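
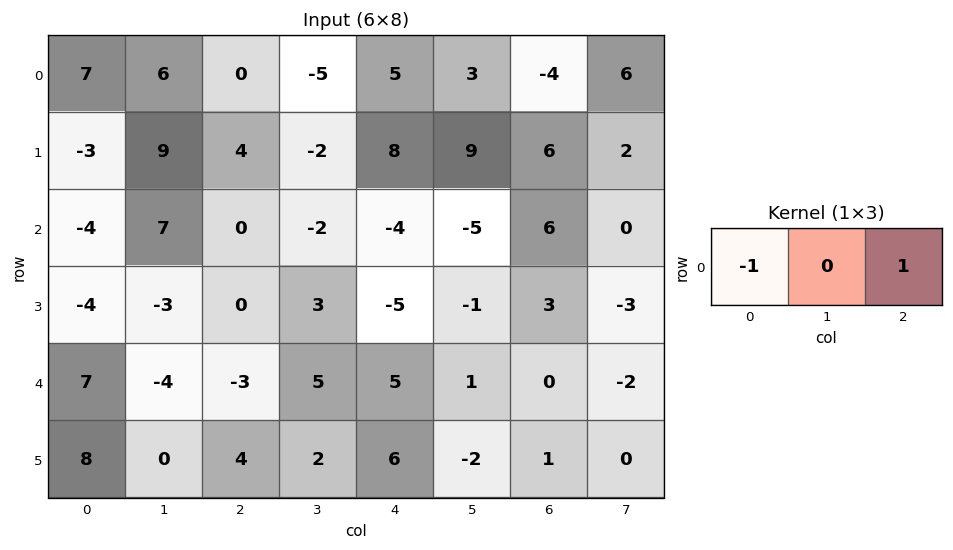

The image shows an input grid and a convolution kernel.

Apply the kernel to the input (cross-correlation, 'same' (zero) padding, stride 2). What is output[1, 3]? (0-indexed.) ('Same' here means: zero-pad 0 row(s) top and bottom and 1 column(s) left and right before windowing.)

The receptive field on the zero-padded input at this output position is [-5 6 0]. Elementwise product with the kernel and sum: -5·-1 + 0·1.

5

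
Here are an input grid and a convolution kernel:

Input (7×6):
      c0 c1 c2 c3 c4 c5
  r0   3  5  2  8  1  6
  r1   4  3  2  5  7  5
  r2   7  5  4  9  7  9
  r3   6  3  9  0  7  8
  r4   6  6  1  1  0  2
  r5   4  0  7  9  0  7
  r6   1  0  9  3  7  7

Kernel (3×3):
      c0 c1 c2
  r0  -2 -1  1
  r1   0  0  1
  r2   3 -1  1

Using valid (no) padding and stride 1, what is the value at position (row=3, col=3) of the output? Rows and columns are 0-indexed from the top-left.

The receptive field on the input at this output position is [0 7 8 / 1 0 2 / 9 0 7]. Elementwise product with the kernel and sum: 0·-2 + 7·-1 + 8·1 + 2·1 + 9·3 + 0·-1 + 7·1.

37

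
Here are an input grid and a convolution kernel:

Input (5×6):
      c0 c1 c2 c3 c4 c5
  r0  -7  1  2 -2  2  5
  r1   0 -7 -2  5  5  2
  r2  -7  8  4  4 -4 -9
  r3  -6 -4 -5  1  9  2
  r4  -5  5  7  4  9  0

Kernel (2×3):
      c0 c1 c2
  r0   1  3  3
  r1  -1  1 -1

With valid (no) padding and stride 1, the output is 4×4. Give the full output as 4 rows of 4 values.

Output[0,0]: The receptive field on the input at this output position is [-7 1 2 / 0 -7 -2]. Elementwise product with the kernel and sum: -7·1 + 1·3 + 2·3 + 0·-1 + -7·1 + -2·-1.

-3 1 4 17
-16 -6 32 27
36 30 1 -29
-30 -18 13 39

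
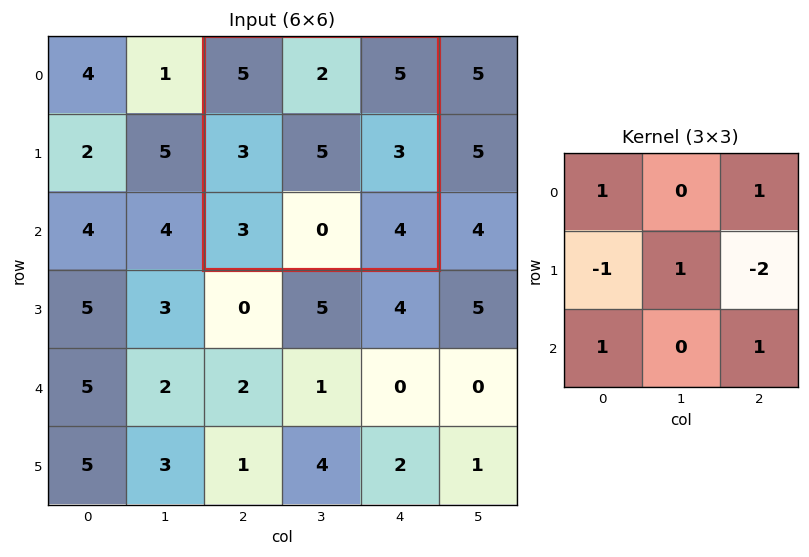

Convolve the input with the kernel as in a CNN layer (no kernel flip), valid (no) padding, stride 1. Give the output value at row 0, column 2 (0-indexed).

The receptive field on the input at this output position is [5 2 5 / 3 5 3 / 3 0 4]. Elementwise product with the kernel and sum: 5·1 + 5·1 + 3·-1 + 5·1 + 3·-2 + 3·1 + 4·1.

13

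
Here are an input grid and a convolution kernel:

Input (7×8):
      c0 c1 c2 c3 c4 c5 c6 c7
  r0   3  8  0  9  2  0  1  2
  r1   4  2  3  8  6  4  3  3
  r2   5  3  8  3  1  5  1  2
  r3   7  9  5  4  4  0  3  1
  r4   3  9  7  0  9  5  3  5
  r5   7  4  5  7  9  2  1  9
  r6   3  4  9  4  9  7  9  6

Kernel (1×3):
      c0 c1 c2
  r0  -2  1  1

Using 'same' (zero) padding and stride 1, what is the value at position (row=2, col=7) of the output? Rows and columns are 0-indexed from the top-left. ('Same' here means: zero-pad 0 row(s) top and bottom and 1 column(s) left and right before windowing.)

0

The receptive field on the zero-padded input at this output position is [1 2 0]. Elementwise product with the kernel and sum: 1·-2 + 2·1 + 0·1.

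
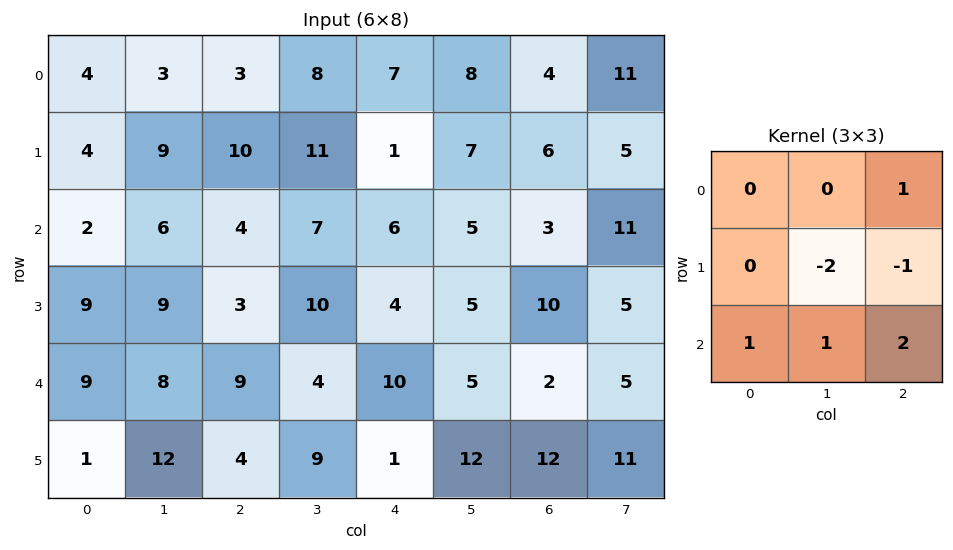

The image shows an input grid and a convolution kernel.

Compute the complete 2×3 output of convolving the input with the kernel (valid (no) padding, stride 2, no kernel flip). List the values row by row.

-9 7 1
18 15 2

Output[0,0]: The receptive field on the input at this output position is [4 3 3 / 4 9 10 / 2 6 4]. Elementwise product with the kernel and sum: 3·1 + 9·-2 + 10·-1 + 2·1 + 6·1 + 4·2.
Output[0,1]: The receptive field on the input at this output position is [3 8 7 / 10 11 1 / 4 7 6]. Elementwise product with the kernel and sum: 7·1 + 11·-2 + 1·-1 + 4·1 + 7·1 + 6·2.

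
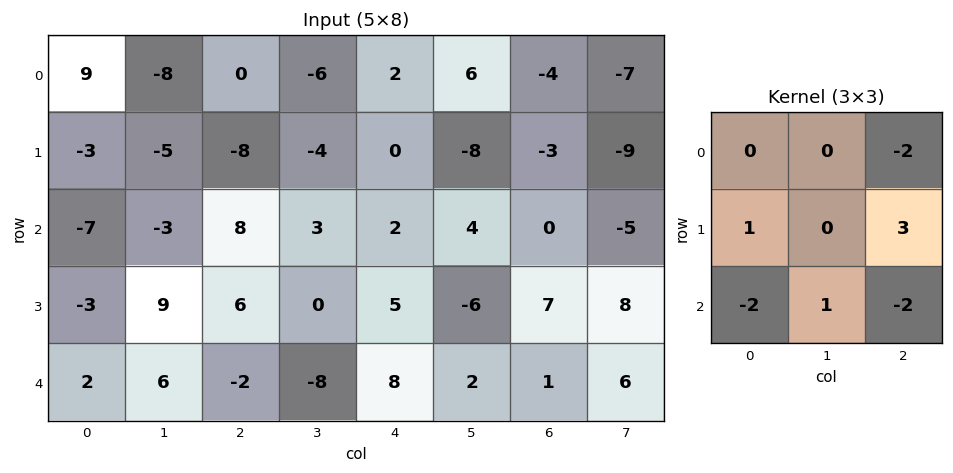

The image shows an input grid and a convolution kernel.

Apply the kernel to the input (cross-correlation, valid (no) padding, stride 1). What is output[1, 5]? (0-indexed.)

10

The receptive field on the input at this output position is [-8 -3 -9 / 4 0 -5 / -6 7 8]. Elementwise product with the kernel and sum: -9·-2 + 4·1 + -5·3 + -6·-2 + 7·1 + 8·-2.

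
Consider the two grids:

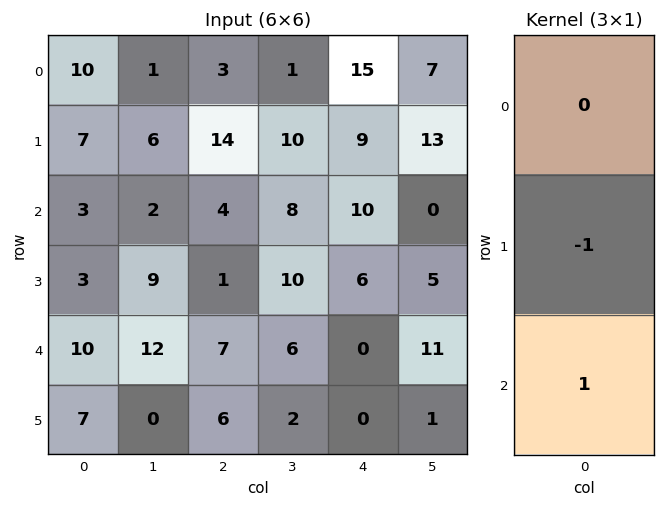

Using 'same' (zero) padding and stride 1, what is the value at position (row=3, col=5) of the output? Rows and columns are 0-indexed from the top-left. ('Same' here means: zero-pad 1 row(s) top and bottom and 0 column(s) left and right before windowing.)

The receptive field on the zero-padded input at this output position is [0 / 5 / 11]. Elementwise product with the kernel and sum: 5·-1 + 11·1.

6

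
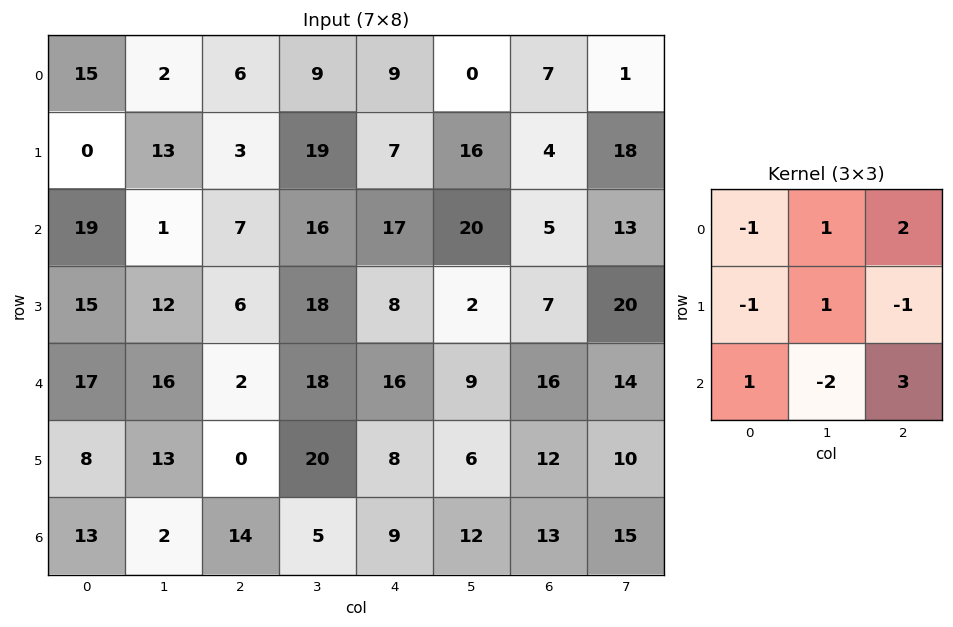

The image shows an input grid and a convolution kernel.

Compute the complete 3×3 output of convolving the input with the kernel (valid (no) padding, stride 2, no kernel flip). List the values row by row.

47 56 2
-22 61 46
59 91 35

Output[0,0]: The receptive field on the input at this output position is [15 2 6 / 0 13 3 / 19 1 7]. Elementwise product with the kernel and sum: 15·-1 + 2·1 + 6·2 + 0·-1 + 13·1 + 3·-1 + 19·1 + 1·-2 + 7·3.
Output[0,1]: The receptive field on the input at this output position is [6 9 9 / 3 19 7 / 7 16 17]. Elementwise product with the kernel and sum: 6·-1 + 9·1 + 9·2 + 3·-1 + 19·1 + 7·-1 + 7·1 + 16·-2 + 17·3.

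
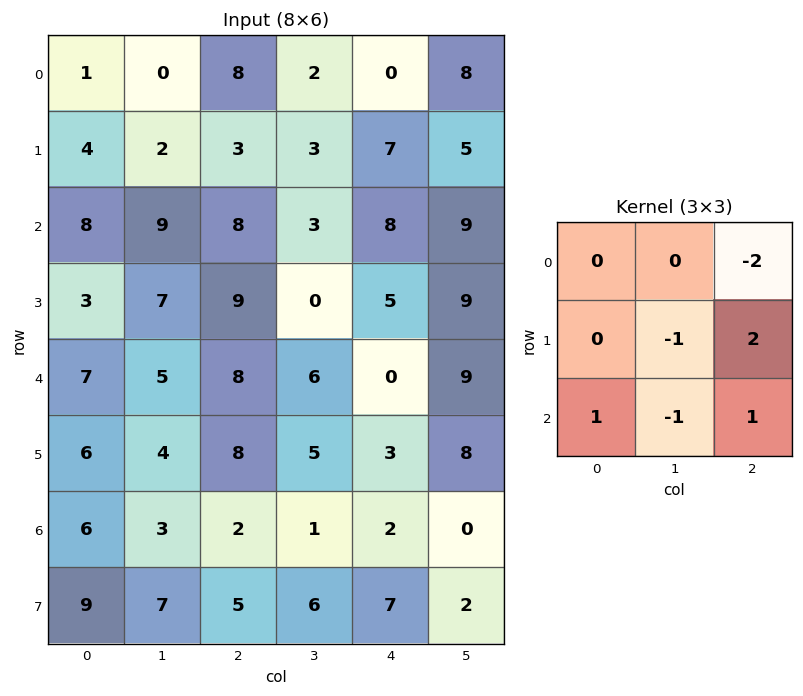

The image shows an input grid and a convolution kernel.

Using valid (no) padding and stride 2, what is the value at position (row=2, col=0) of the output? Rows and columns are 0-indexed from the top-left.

1

The receptive field on the input at this output position is [7 5 8 / 6 4 8 / 6 3 2]. Elementwise product with the kernel and sum: 8·-2 + 4·-1 + 8·2 + 6·1 + 3·-1 + 2·1.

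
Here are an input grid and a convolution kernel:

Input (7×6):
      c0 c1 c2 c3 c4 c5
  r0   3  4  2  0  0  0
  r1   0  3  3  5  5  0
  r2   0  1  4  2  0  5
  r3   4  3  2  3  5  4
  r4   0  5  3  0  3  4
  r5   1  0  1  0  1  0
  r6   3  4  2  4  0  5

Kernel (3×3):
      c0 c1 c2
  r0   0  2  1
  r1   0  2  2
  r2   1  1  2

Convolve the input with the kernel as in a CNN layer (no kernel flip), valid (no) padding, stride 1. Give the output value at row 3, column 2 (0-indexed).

20

The receptive field on the input at this output position is [2 3 5 / 3 0 3 / 1 0 1]. Elementwise product with the kernel and sum: 3·2 + 5·1 + 0·2 + 3·2 + 1·1 + 0·1 + 1·2.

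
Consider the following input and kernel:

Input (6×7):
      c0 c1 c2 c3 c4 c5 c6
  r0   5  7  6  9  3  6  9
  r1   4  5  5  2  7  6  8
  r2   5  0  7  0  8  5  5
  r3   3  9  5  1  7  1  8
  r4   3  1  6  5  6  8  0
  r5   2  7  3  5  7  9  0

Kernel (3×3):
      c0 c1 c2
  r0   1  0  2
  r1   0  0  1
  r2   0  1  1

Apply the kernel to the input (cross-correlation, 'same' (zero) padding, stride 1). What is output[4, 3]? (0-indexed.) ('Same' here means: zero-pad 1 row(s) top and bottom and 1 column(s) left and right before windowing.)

The receptive field on the zero-padded input at this output position is [5 1 7 / 6 5 6 / 3 5 7]. Elementwise product with the kernel and sum: 5·1 + 7·2 + 6·1 + 5·1 + 7·1.

37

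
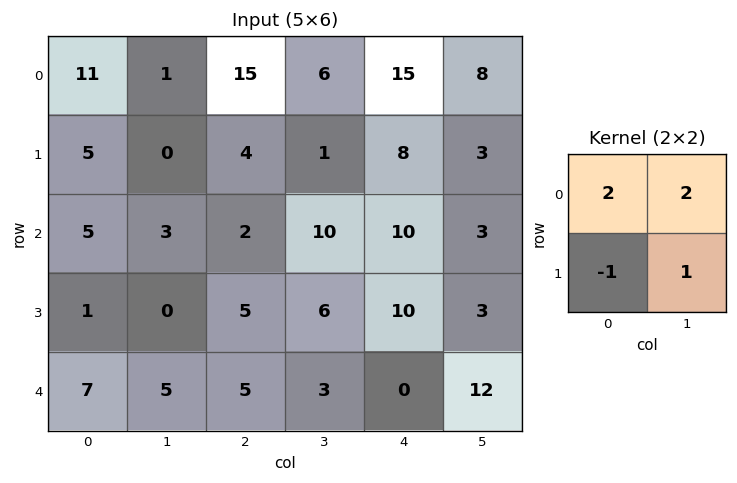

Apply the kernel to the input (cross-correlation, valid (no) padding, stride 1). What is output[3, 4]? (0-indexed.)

The receptive field on the input at this output position is [10 3 / 0 12]. Elementwise product with the kernel and sum: 10·2 + 3·2 + 0·-1 + 12·1.

38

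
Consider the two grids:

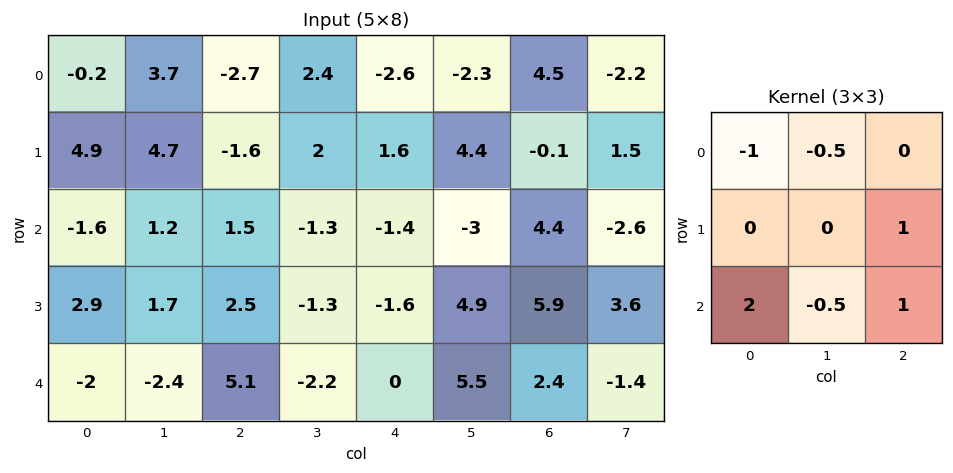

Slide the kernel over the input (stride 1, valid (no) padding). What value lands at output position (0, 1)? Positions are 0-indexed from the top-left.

The receptive field on the input at this output position is [3.7 -2.7 2.4 / 4.7 -1.6 2 / 1.2 1.5 -1.3]. Elementwise product with the kernel and sum: 3.7·-1 + -2.7·-0.5 + 2·1 + 1.2·2 + 1.5·-0.5 + -1.3·1.

-0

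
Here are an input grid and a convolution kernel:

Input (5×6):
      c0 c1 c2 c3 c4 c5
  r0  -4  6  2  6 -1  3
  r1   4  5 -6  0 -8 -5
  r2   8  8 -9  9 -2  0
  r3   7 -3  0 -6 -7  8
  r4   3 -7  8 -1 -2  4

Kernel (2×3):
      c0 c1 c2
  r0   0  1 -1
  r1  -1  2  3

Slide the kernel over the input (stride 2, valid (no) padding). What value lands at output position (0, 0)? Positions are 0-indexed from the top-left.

The receptive field on the input at this output position is [-4 6 2 / 4 5 -6]. Elementwise product with the kernel and sum: 6·1 + 2·-1 + 4·-1 + 5·2 + -6·3.

-8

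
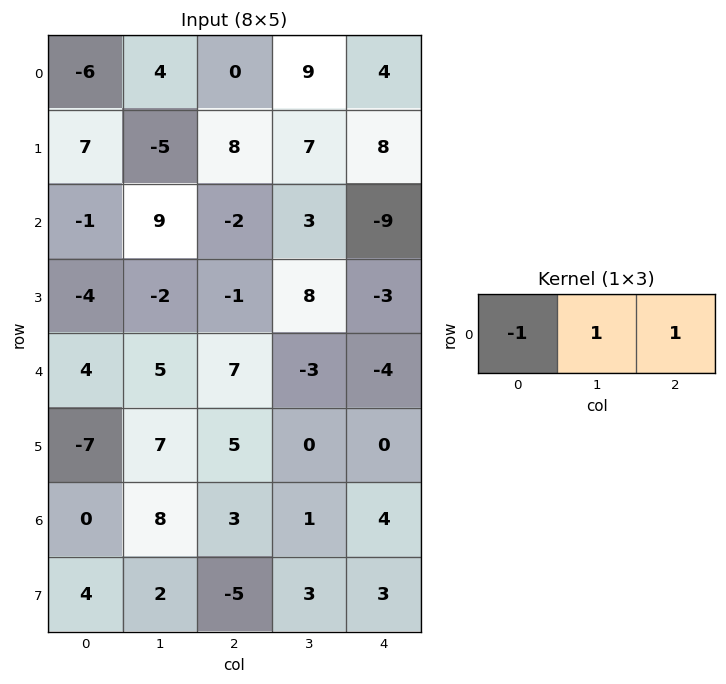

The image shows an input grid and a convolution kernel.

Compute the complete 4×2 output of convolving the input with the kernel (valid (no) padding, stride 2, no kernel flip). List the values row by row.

10 13
8 -4
8 -14
11 2

Output[0,0]: The receptive field on the input at this output position is [-6 4 0]. Elementwise product with the kernel and sum: -6·-1 + 4·1 + 0·1.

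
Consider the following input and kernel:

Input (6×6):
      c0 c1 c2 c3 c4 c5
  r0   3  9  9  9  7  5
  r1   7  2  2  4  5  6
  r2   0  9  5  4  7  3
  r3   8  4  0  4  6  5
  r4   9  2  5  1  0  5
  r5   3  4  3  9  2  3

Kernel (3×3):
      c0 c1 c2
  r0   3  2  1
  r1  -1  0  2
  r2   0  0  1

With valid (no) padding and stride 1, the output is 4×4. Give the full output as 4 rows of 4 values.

Output[0,0]: The receptive field on the input at this output position is [3 9 9 / 7 2 2 / 0 9 5]. Elementwise product with the kernel and sum: 3·3 + 9·2 + 9·1 + 7·-1 + 2·2 + 5·1.
Output[0,1]: The receptive field on the input at this output position is [9 9 9 / 2 2 4 / 9 5 4]. Elementwise product with the kernel and sum: 9·3 + 9·2 + 9·1 + 2·-1 + 4·2 + 4·1.

38 64 67 57
37 17 34 35
20 46 42 40
36 25 11 41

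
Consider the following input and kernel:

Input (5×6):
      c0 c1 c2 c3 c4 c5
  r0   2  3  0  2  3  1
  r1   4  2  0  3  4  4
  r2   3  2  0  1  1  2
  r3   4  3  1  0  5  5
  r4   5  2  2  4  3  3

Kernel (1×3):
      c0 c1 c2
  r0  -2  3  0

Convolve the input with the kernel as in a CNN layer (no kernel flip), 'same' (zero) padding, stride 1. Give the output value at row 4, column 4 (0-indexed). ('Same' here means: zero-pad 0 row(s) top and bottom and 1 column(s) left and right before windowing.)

1

The receptive field on the zero-padded input at this output position is [4 3 3]. Elementwise product with the kernel and sum: 4·-2 + 3·3.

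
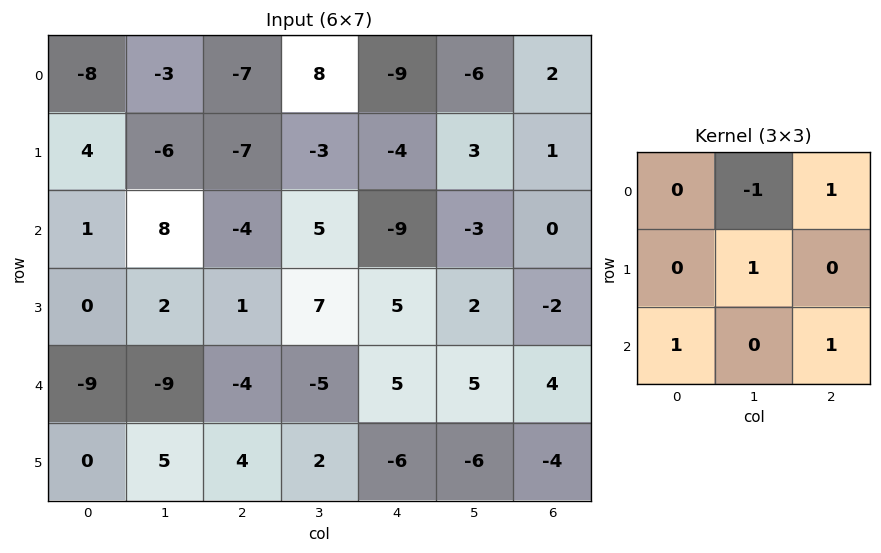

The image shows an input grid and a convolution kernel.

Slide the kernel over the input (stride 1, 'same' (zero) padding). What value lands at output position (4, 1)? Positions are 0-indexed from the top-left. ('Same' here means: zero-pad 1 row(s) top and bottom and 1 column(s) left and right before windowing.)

-6

The receptive field on the zero-padded input at this output position is [0 2 1 / -9 -9 -4 / 0 5 4]. Elementwise product with the kernel and sum: 2·-1 + 1·1 + -9·1 + 0·1 + 4·1.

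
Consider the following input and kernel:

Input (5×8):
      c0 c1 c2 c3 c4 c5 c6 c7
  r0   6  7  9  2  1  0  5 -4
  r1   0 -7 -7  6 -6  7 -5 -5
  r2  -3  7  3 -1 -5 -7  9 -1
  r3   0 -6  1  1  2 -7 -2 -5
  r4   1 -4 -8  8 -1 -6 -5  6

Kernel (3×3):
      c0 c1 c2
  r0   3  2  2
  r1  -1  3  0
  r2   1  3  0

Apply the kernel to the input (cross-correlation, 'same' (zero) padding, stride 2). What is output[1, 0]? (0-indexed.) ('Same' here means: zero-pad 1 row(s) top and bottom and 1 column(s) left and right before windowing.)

-23

The receptive field on the zero-padded input at this output position is [0 0 -7 / 0 -3 7 / 0 0 -6]. Elementwise product with the kernel and sum: 0·3 + 0·2 + -7·2 + 0·-1 + -3·3 + 0·1 + 0·3.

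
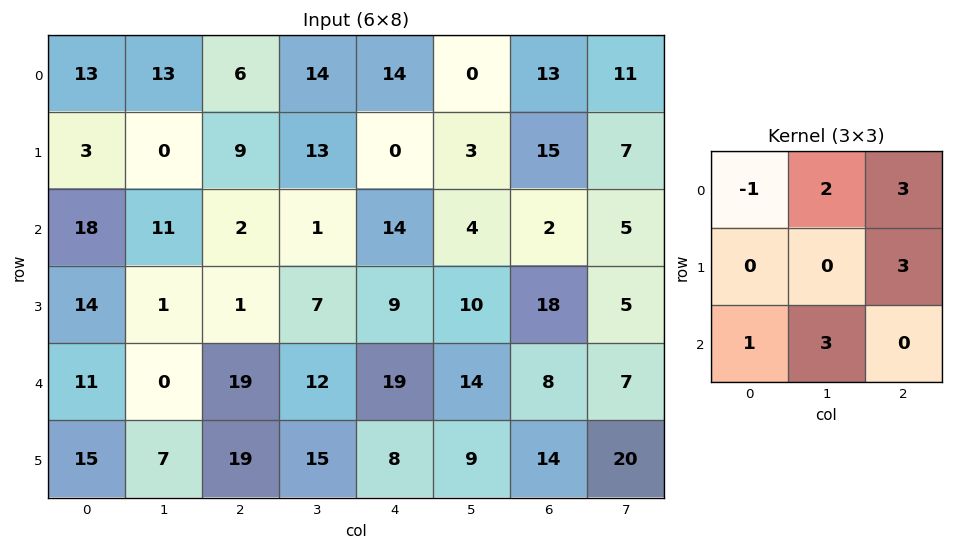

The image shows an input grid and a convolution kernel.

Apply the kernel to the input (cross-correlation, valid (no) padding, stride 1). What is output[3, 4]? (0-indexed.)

The receptive field on the input at this output position is [9 10 18 / 19 14 8 / 8 9 14]. Elementwise product with the kernel and sum: 9·-1 + 10·2 + 18·3 + 8·3 + 8·1 + 9·3.

124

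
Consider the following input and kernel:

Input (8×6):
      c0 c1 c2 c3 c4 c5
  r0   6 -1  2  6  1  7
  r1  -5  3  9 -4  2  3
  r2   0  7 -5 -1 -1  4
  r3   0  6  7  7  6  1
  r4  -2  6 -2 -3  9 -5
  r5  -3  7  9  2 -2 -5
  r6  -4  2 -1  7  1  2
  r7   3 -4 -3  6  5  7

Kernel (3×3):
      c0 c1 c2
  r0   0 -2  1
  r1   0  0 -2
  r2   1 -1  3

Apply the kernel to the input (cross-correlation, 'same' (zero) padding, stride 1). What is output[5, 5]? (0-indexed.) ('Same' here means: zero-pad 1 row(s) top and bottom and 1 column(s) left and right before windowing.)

The receptive field on the zero-padded input at this output position is [9 -5 0 / -2 -5 0 / 1 2 0]. Elementwise product with the kernel and sum: -5·-2 + 0·1 + 0·-2 + 1·1 + 2·-1 + 0·3.

9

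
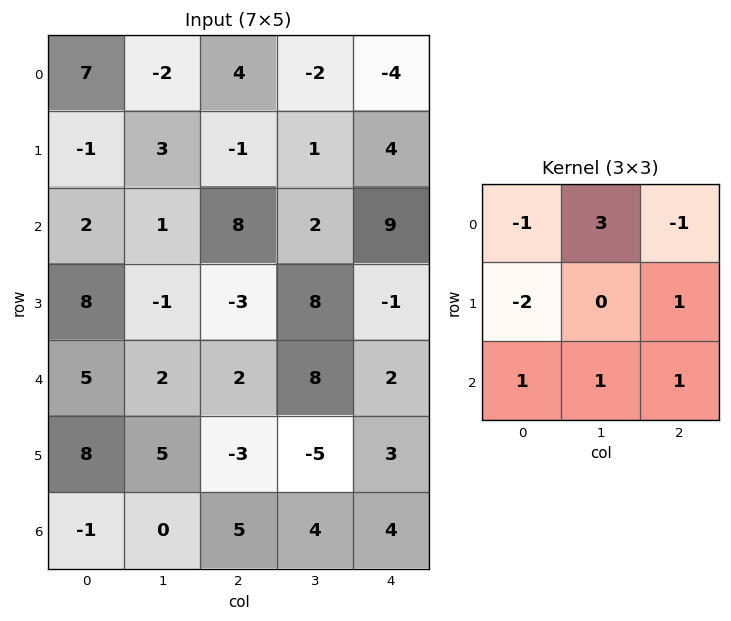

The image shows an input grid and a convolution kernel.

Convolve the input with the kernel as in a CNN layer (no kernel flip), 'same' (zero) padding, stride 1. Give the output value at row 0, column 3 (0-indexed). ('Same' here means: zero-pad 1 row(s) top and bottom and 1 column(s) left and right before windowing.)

The receptive field on the zero-padded input at this output position is [0 0 0 / 4 -2 -4 / -1 1 4]. Elementwise product with the kernel and sum: 0·-1 + 0·3 + 0·-1 + 4·-2 + -4·1 + -1·1 + 1·1 + 4·1.

-8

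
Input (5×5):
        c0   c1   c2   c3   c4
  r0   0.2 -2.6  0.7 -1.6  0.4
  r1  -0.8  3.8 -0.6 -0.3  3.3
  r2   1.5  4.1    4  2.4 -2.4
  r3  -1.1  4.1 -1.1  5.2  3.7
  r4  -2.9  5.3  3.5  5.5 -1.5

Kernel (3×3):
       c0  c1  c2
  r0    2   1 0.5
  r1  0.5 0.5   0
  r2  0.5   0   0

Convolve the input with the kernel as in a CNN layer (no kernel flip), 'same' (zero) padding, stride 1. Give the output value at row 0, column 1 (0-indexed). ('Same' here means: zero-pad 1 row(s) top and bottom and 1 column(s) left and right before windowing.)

-1.6

The receptive field on the zero-padded input at this output position is [0 0 0 / 0.2 -2.6 0.7 / -0.8 3.8 -0.6]. Elementwise product with the kernel and sum: 0·2 + 0·1 + 0·0.5 + 0.2·0.5 + -2.6·0.5 + -0.8·0.5.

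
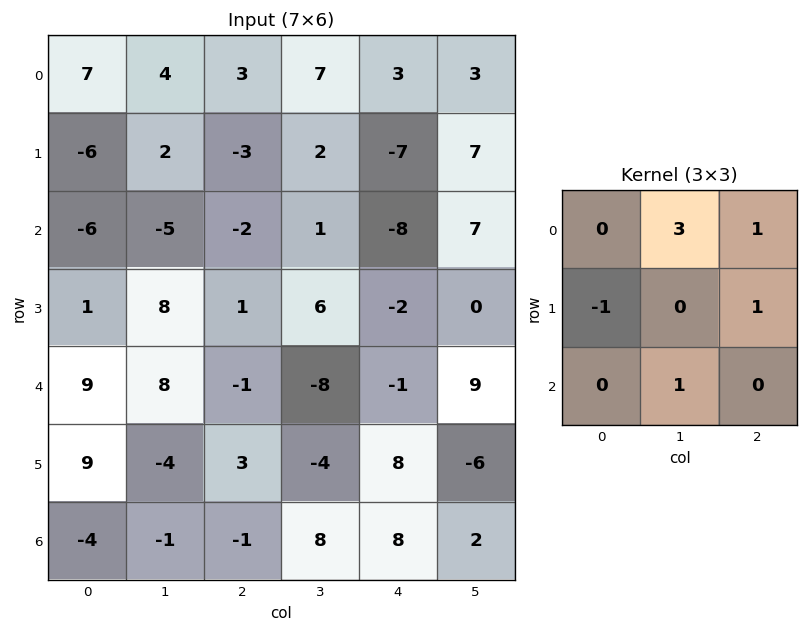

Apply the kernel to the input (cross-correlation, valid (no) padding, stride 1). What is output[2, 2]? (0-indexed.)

-16

The receptive field on the input at this output position is [-2 1 -8 / 1 6 -2 / -1 -8 -1]. Elementwise product with the kernel and sum: 1·3 + -8·1 + 1·-1 + -2·1 + -8·1.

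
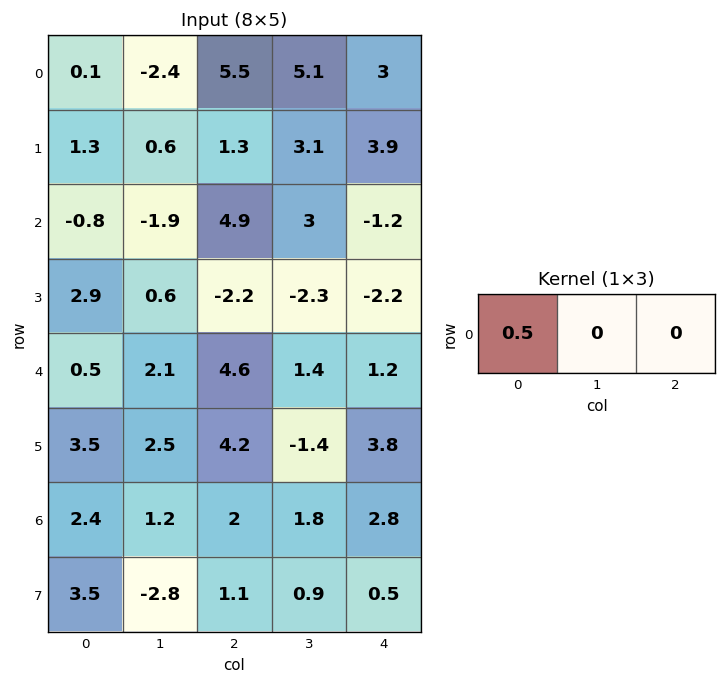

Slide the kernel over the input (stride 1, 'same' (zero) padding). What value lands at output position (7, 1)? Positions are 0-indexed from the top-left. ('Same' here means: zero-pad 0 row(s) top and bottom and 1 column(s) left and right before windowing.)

1.75

The receptive field on the zero-padded input at this output position is [3.5 -2.8 1.1]. Elementwise product with the kernel and sum: 3.5·0.5.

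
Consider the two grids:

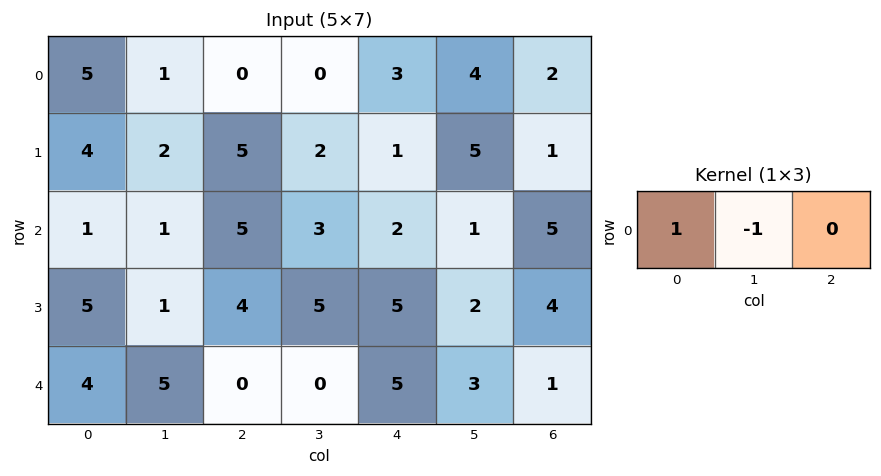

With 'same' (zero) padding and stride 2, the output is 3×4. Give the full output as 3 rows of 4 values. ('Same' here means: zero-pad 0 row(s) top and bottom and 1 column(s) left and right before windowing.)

-5 1 -3 2
-1 -4 1 -4
-4 5 -5 2

Output[0,0]: The receptive field on the zero-padded input at this output position is [0 5 1]. Elementwise product with the kernel and sum: 0·1 + 5·-1.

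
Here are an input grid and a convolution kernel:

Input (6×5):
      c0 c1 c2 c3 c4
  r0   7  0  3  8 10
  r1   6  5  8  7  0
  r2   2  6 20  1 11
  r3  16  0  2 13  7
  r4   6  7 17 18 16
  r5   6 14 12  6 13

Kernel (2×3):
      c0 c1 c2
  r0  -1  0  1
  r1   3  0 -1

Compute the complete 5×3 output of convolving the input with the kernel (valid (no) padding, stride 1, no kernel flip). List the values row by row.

Output[0,0]: The receptive field on the input at this output position is [7 0 3 / 6 5 8]. Elementwise product with the kernel and sum: 7·-1 + 3·1 + 6·3 + 8·-1.

6 16 31
-12 19 41
64 -18 -10
-13 16 40
17 47 22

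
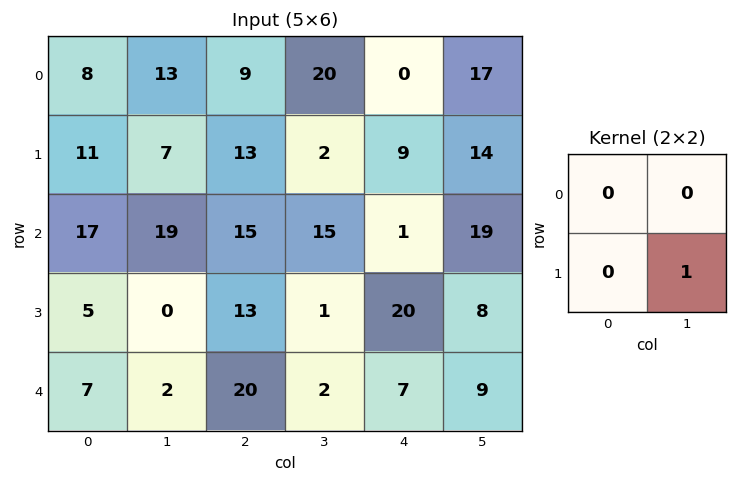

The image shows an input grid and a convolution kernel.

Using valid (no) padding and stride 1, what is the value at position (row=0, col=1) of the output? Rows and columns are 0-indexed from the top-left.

The receptive field on the input at this output position is [13 9 / 7 13]. Elementwise product with the kernel and sum: 13·1.

13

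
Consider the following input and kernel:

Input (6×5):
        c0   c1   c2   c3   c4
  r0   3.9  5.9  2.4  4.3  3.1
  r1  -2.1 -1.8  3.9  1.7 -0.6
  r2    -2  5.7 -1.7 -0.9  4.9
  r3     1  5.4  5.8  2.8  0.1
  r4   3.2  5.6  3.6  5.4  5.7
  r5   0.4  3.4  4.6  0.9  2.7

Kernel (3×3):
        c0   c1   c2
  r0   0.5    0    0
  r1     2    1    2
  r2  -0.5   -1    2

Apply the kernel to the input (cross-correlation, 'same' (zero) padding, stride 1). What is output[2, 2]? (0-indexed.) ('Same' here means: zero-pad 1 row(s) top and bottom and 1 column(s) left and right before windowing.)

The receptive field on the zero-padded input at this output position is [-1.8 3.9 1.7 / 5.7 -1.7 -0.9 / 5.4 5.8 2.8]. Elementwise product with the kernel and sum: -1.8·0.5 + 5.7·2 + -1.7·1 + -0.9·2 + 5.4·-0.5 + 5.8·-1 + 2.8·2.

4.1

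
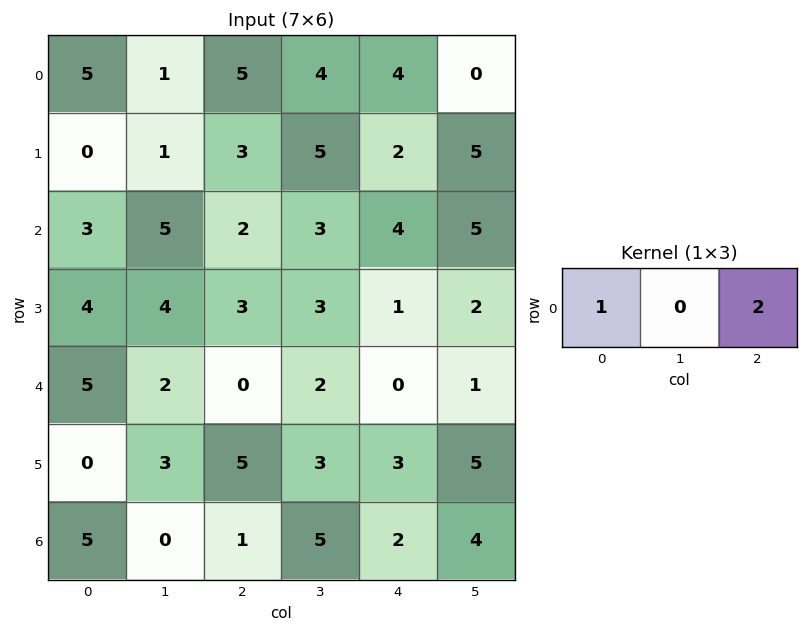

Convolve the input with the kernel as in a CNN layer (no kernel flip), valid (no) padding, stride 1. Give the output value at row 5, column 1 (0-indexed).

The receptive field on the input at this output position is [3 5 3]. Elementwise product with the kernel and sum: 3·1 + 3·2.

9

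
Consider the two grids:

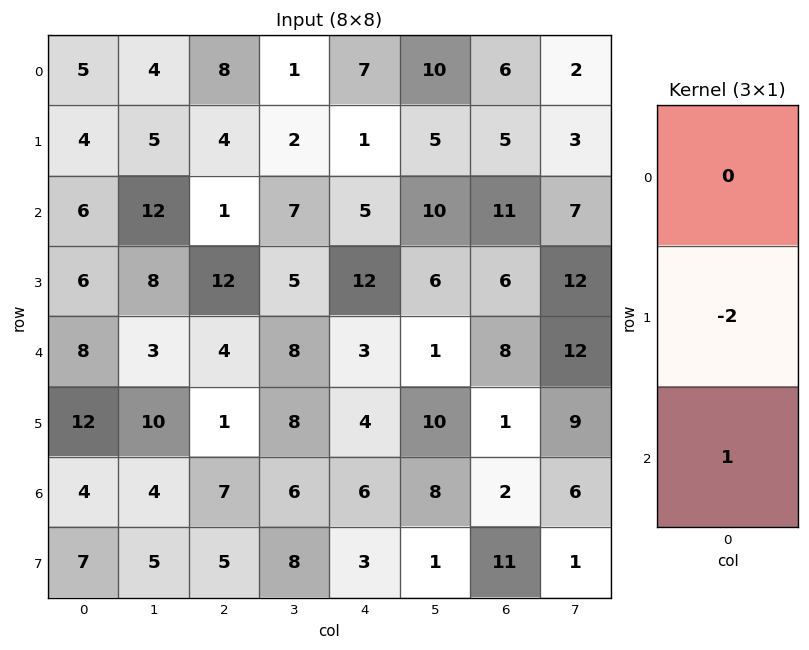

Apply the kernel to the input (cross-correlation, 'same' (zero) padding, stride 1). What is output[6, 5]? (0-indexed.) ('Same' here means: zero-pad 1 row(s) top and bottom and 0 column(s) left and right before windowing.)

The receptive field on the zero-padded input at this output position is [10 / 8 / 1]. Elementwise product with the kernel and sum: 8·-2 + 1·1.

-15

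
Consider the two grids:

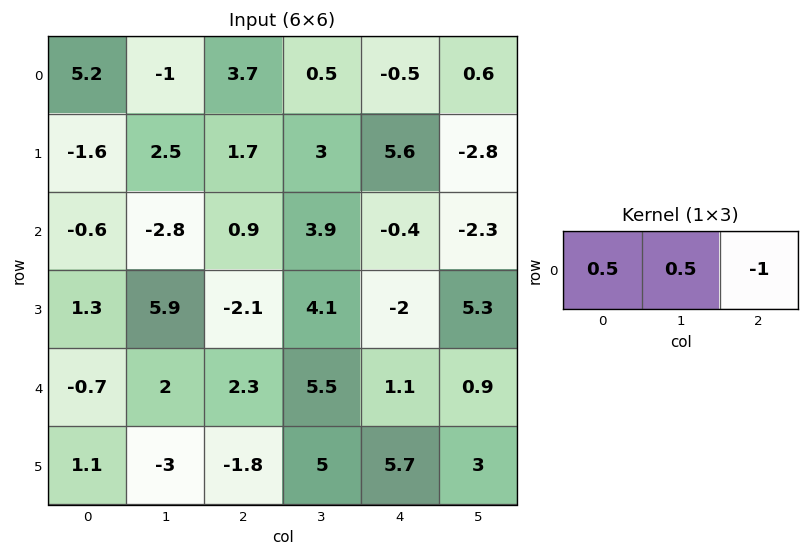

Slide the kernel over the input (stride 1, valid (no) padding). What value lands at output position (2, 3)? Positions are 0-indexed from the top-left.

4.05

The receptive field on the input at this output position is [3.9 -0.4 -2.3]. Elementwise product with the kernel and sum: 3.9·0.5 + -0.4·0.5 + -2.3·-1.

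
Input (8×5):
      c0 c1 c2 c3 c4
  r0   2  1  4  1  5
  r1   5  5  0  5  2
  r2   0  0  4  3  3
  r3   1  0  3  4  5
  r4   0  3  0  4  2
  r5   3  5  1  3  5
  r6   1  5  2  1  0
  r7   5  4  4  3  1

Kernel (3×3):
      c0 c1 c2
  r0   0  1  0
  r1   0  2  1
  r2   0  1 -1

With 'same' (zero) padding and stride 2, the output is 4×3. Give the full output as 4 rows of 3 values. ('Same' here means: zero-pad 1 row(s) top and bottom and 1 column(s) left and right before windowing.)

5 4 12
6 10 13
2 5 14
11 7 6

Output[0,0]: The receptive field on the zero-padded input at this output position is [0 0 0 / 0 2 1 / 0 5 5]. Elementwise product with the kernel and sum: 0·1 + 2·2 + 1·1 + 5·1 + 5·-1.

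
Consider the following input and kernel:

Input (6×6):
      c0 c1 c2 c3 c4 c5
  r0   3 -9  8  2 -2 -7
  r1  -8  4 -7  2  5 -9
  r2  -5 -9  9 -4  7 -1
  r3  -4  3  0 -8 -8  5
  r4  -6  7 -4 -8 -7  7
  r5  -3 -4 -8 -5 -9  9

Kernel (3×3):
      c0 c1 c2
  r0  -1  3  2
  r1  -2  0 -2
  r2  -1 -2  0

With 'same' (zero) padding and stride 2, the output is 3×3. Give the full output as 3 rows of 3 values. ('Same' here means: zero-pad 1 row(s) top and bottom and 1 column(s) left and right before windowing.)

Output[0,0]: The receptive field on the zero-padded input at this output position is [0 0 0 / 0 3 -9 / 0 -8 4]. Elementwise product with the kernel and sum: 0·-1 + 0·3 + 0·2 + 0·-2 + -9·-2 + 0·-1 + -8·-2.

34 24 -2
10 2 29
-14 3 19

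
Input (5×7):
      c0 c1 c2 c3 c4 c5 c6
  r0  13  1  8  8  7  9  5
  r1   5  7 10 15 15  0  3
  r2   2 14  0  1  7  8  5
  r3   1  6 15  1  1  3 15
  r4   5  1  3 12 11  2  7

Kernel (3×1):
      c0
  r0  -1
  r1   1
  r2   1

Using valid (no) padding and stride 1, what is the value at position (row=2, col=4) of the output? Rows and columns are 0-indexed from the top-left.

5

The receptive field on the input at this output position is [7 / 1 / 11]. Elementwise product with the kernel and sum: 7·-1 + 1·1 + 11·1.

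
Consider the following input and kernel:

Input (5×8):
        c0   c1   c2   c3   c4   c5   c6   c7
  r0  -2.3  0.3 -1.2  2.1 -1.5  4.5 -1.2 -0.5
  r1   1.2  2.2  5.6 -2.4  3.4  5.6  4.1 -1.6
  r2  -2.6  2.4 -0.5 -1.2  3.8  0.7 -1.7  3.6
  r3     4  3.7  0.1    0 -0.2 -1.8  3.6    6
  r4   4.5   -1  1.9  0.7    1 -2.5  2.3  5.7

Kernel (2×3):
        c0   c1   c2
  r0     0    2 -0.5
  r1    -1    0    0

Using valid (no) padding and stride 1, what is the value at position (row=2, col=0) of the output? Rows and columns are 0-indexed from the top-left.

The receptive field on the input at this output position is [-2.6 2.4 -0.5 / 4 3.7 0.1]. Elementwise product with the kernel and sum: 2.4·2 + -0.5·-0.5 + 4·-1.

1.05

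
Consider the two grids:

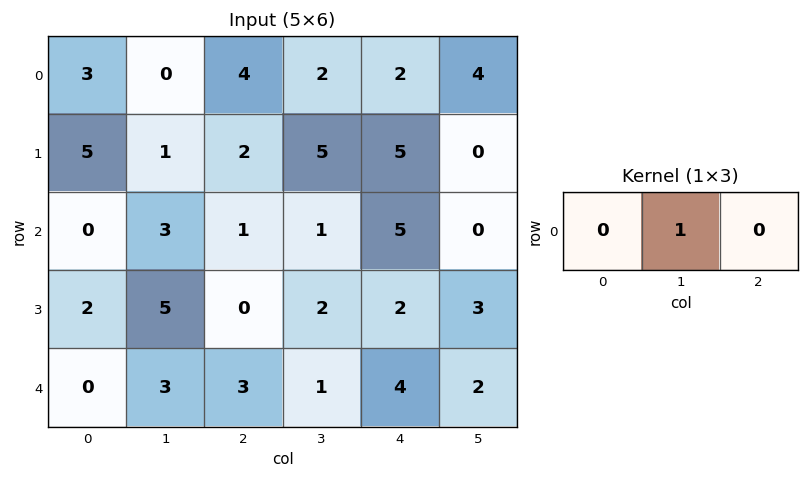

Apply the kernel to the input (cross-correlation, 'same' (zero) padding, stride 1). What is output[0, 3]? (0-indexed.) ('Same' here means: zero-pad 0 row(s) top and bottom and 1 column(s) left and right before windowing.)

2

The receptive field on the zero-padded input at this output position is [4 2 2]. Elementwise product with the kernel and sum: 2·1.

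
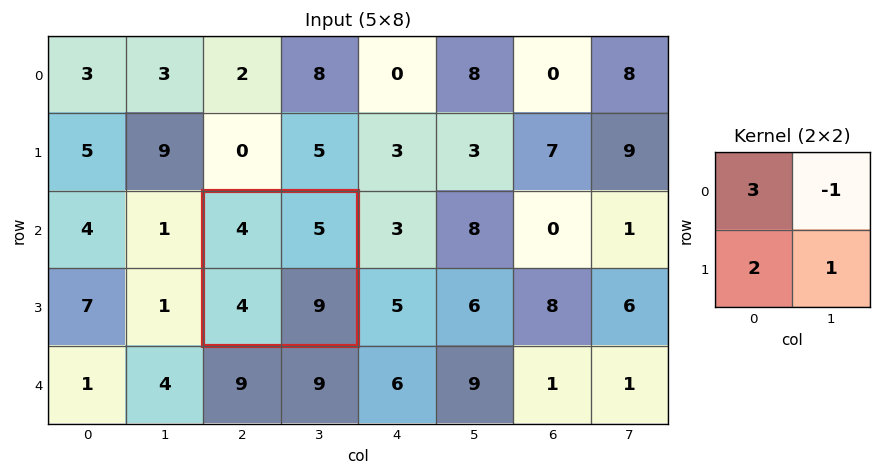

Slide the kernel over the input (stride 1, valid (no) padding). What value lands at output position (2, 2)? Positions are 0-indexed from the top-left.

The receptive field on the input at this output position is [4 5 / 4 9]. Elementwise product with the kernel and sum: 4·3 + 5·-1 + 4·2 + 9·1.

24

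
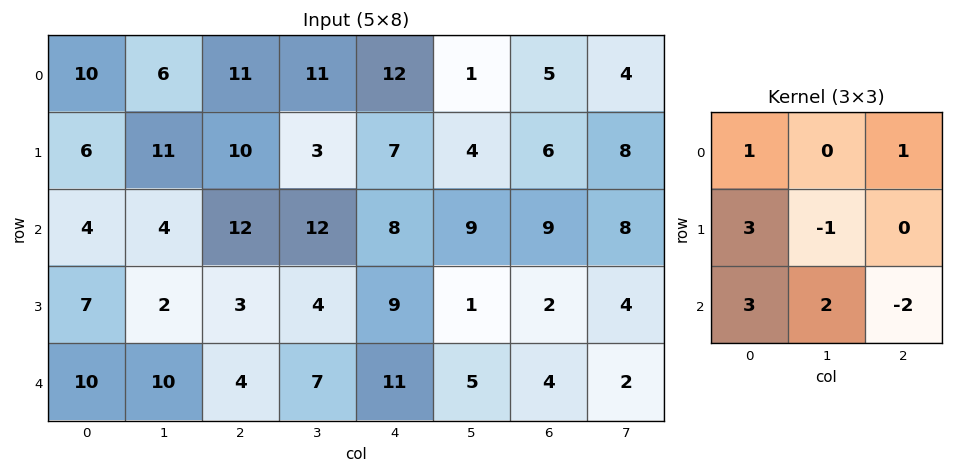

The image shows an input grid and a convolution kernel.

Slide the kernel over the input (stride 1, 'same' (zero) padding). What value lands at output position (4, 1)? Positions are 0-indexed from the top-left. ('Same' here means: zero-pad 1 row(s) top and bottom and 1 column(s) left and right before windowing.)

30

The receptive field on the zero-padded input at this output position is [7 2 3 / 10 10 4 / 0 0 0]. Elementwise product with the kernel and sum: 7·1 + 3·1 + 10·3 + 10·-1 + 0·3 + 0·2 + 0·-2.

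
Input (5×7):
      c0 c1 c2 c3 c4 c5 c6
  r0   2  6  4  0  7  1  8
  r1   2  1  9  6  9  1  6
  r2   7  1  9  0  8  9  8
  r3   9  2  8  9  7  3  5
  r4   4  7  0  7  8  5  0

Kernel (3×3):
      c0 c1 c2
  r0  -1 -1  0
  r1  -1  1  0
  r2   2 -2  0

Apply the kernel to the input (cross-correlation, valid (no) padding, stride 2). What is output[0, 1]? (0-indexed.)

The receptive field on the input at this output position is [4 0 7 / 9 6 9 / 9 0 8]. Elementwise product with the kernel and sum: 4·-1 + 0·-1 + 9·-1 + 6·1 + 9·2 + 0·-2.

11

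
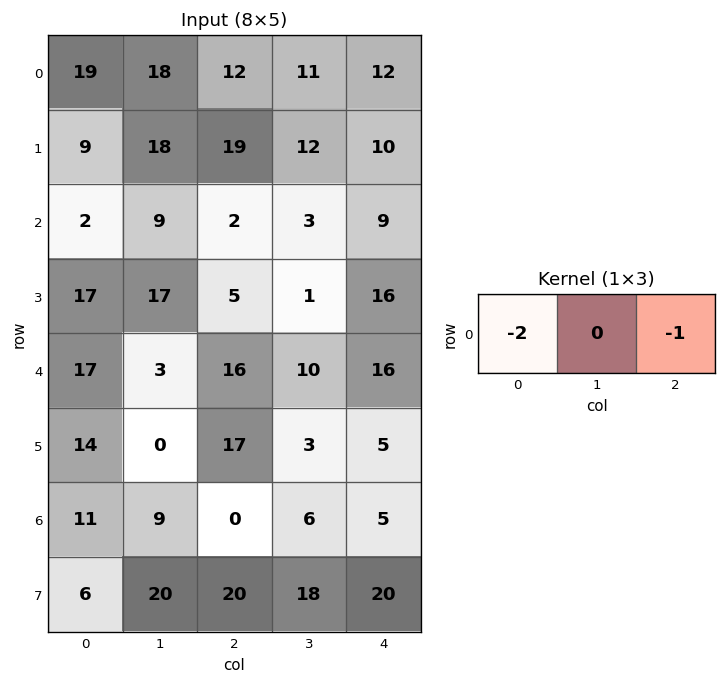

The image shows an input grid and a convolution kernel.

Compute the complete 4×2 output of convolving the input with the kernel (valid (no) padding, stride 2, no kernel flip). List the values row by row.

-50 -36
-6 -13
-50 -48
-22 -5

Output[0,0]: The receptive field on the input at this output position is [19 18 12]. Elementwise product with the kernel and sum: 19·-2 + 12·-1.
Output[0,1]: The receptive field on the input at this output position is [12 11 12]. Elementwise product with the kernel and sum: 12·-2 + 12·-1.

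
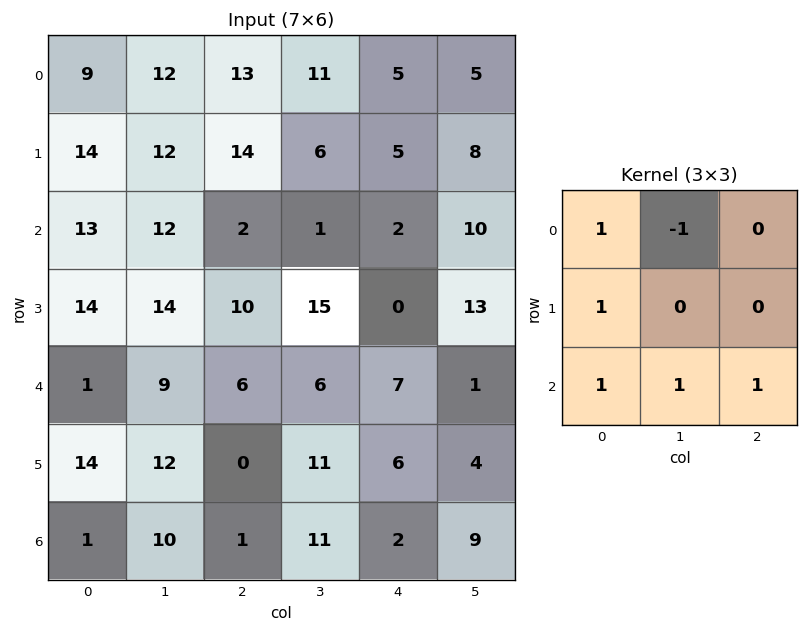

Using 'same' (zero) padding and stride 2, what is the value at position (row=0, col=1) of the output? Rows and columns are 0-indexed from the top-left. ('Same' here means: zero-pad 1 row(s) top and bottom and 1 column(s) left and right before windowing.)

The receptive field on the zero-padded input at this output position is [0 0 0 / 12 13 11 / 12 14 6]. Elementwise product with the kernel and sum: 0·1 + 0·-1 + 12·1 + 12·1 + 14·1 + 6·1.

44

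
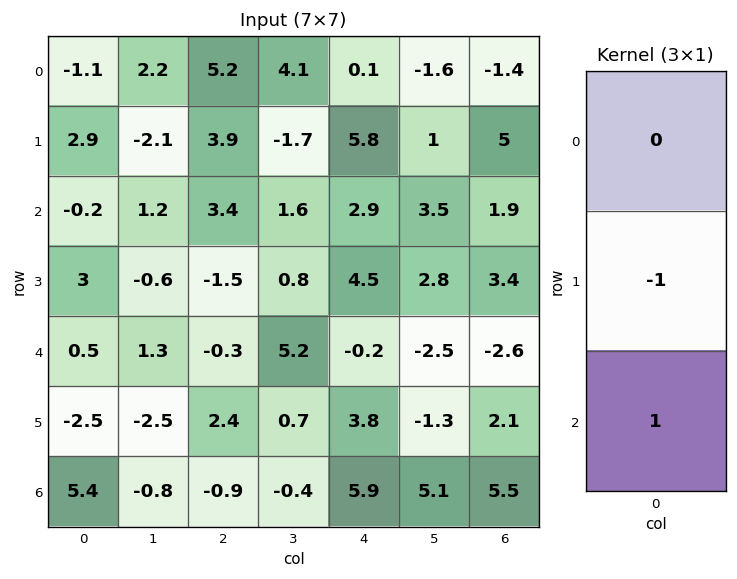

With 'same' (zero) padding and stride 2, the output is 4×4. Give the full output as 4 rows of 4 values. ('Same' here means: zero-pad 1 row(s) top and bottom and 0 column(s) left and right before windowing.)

Output[0,0]: The receptive field on the zero-padded input at this output position is [0 / -1.1 / 2.9]. Elementwise product with the kernel and sum: -1.1·-1 + 2.9·1.

4 -1.3 5.7 6.4
3.2 -4.9 1.6 1.5
-3 2.7 4 4.7
-5.4 0.9 -5.9 -5.5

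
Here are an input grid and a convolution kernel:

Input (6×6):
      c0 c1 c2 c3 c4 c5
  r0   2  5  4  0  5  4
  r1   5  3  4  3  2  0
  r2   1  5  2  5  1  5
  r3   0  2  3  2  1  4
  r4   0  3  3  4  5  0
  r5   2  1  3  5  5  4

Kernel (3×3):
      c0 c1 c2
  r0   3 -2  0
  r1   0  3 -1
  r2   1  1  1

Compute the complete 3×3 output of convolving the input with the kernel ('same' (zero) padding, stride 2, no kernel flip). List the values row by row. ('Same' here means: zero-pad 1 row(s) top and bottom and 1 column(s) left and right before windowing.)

9 22 16
-10 9 10
0 14 33

Output[0,0]: The receptive field on the zero-padded input at this output position is [0 0 0 / 0 2 5 / 0 5 3]. Elementwise product with the kernel and sum: 0·3 + 0·-2 + 2·3 + 5·-1 + 0·1 + 5·1 + 3·1.
Output[0,1]: The receptive field on the zero-padded input at this output position is [0 0 0 / 5 4 0 / 3 4 3]. Elementwise product with the kernel and sum: 0·3 + 0·-2 + 4·3 + 0·-1 + 3·1 + 4·1 + 3·1.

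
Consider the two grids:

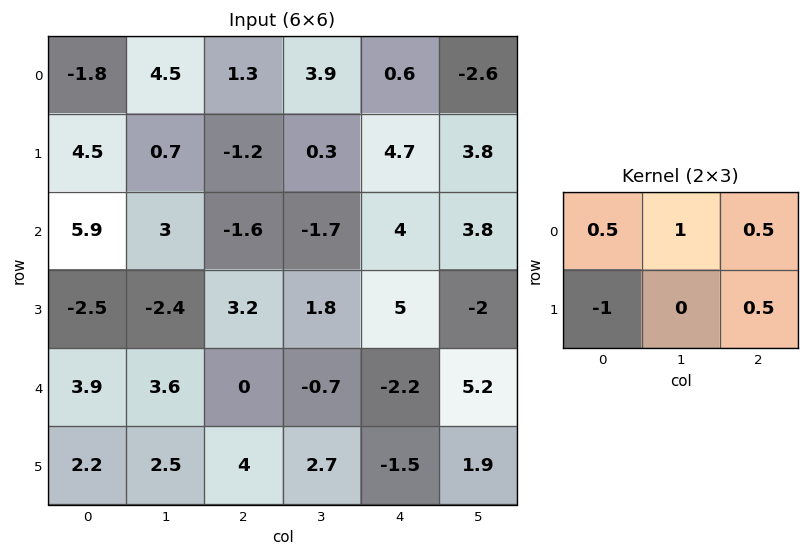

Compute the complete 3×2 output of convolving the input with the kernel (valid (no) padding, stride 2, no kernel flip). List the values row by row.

Output[0,0]: The receptive field on the input at this output position is [-1.8 4.5 1.3 / 4.5 0.7 -1.2]. Elementwise product with the kernel and sum: -1.8·0.5 + 4.5·1 + 1.3·0.5 + 4.5·-1 + -1.2·0.5.
Output[0,1]: The receptive field on the input at this output position is [1.3 3.9 0.6 / -1.2 0.3 4.7]. Elementwise product with the kernel and sum: 1.3·0.5 + 3.9·1 + 0.6·0.5 + -1.2·-1 + 4.7·0.5.

-0.85 8.4
9.25 -1.2
5.35 -6.55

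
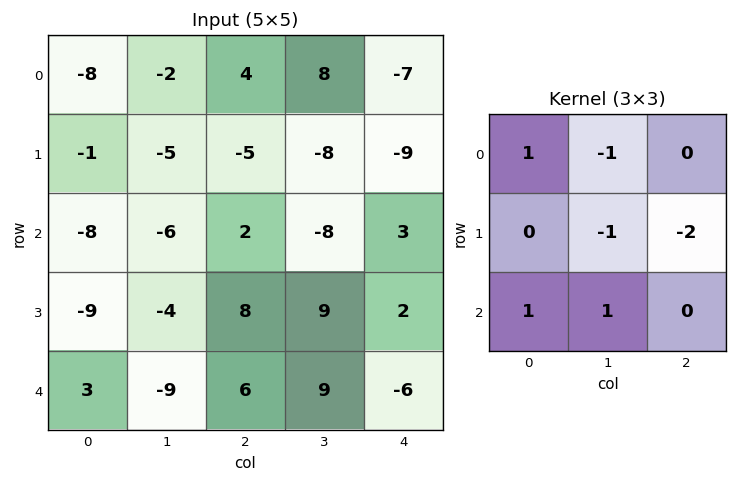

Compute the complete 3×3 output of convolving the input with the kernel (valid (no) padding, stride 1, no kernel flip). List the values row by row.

Output[0,0]: The receptive field on the input at this output position is [-8 -2 4 / -1 -5 -5 / -8 -6 2]. Elementwise product with the kernel and sum: -8·1 + -2·-1 + -5·-1 + -5·-2 + -8·1 + -6·1.
Output[0,1]: The receptive field on the input at this output position is [-2 4 8 / -5 -5 -8 / -6 2 -8]. Elementwise product with the kernel and sum: -2·1 + 4·-1 + -5·-1 + -8·-2 + -6·1 + 2·1.

-5 11 16
-7 18 22
-20 -37 12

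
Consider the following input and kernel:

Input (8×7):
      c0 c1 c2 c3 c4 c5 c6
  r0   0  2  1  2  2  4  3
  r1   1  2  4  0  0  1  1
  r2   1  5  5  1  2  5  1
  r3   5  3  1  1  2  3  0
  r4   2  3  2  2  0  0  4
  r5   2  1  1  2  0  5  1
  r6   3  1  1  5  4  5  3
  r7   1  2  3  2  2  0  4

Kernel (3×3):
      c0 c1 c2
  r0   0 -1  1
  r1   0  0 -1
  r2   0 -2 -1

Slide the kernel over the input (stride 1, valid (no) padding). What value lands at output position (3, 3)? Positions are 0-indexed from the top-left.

The receptive field on the input at this output position is [1 2 3 / 2 0 0 / 2 0 5]. Elementwise product with the kernel and sum: 2·-1 + 3·1 + 0·-1 + 0·-2 + 5·-1.

-4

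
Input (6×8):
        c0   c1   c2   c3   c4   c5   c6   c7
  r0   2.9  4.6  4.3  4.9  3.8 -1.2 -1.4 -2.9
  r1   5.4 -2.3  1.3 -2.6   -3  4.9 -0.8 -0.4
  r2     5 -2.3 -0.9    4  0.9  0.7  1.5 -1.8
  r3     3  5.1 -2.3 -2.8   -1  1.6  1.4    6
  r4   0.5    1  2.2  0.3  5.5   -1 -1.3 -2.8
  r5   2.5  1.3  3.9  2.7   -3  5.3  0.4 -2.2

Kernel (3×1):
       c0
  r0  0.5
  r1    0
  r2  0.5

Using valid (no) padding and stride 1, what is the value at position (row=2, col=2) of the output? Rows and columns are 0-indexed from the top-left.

0.65

The receptive field on the input at this output position is [-0.9 / -2.3 / 2.2]. Elementwise product with the kernel and sum: -0.9·0.5 + 2.2·0.5.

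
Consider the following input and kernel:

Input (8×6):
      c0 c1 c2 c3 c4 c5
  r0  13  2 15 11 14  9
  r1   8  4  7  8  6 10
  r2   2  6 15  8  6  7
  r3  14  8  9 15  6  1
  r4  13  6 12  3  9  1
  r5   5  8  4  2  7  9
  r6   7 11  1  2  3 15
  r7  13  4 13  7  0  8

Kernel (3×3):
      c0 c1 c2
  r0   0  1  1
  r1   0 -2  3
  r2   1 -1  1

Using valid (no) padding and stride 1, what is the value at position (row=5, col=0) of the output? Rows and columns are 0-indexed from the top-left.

The receptive field on the input at this output position is [5 8 4 / 7 11 1 / 13 4 13]. Elementwise product with the kernel and sum: 8·1 + 4·1 + 11·-2 + 1·3 + 13·1 + 4·-1 + 13·1.

15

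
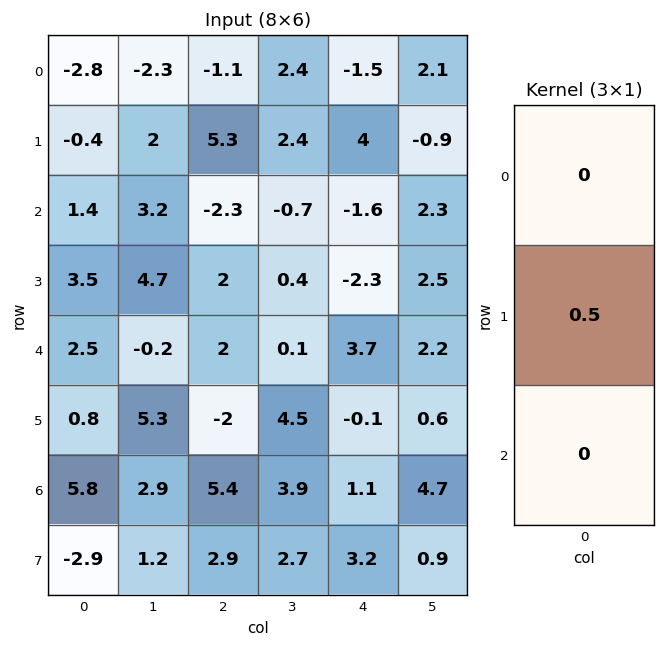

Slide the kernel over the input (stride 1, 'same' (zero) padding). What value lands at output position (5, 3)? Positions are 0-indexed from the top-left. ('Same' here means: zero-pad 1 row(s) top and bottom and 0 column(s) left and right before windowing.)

The receptive field on the zero-padded input at this output position is [0.1 / 4.5 / 3.9]. Elementwise product with the kernel and sum: 4.5·0.5.

2.25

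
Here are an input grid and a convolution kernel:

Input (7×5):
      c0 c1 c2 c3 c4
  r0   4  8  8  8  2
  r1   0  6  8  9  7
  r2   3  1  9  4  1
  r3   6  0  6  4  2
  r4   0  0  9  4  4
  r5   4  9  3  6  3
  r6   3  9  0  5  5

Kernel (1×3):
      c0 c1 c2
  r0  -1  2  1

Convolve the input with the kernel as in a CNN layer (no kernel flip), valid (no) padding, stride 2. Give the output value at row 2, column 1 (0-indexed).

The receptive field on the input at this output position is [9 4 4]. Elementwise product with the kernel and sum: 9·-1 + 4·2 + 4·1.

3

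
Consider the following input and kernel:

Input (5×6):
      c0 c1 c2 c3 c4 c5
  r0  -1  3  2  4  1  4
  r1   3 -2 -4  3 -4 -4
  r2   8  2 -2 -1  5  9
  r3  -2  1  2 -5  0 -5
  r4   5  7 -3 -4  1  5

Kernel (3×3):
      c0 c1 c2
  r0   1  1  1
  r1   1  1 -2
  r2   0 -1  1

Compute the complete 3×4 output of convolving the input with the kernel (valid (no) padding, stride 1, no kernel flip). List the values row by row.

9 -2 20 20
12 -8 -13 -24
-7 11 4 22

Output[0,0]: The receptive field on the input at this output position is [-1 3 2 / 3 -2 -4 / 8 2 -2]. Elementwise product with the kernel and sum: -1·1 + 3·1 + 2·1 + 3·1 + -2·1 + -4·-2 + 2·-1 + -2·1.
Output[0,1]: The receptive field on the input at this output position is [3 2 4 / -2 -4 3 / 2 -2 -1]. Elementwise product with the kernel and sum: 3·1 + 2·1 + 4·1 + -2·1 + -4·1 + 3·-2 + -2·-1 + -1·1.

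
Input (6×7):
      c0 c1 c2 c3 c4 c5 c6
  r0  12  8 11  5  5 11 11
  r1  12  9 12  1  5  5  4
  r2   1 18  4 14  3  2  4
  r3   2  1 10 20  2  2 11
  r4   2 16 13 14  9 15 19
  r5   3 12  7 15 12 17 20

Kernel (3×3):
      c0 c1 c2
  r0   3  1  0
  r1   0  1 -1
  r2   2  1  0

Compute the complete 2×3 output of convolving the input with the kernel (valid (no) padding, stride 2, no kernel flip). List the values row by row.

Output[0,0]: The receptive field on the input at this output position is [12 8 11 / 12 9 12 / 1 18 4]. Elementwise product with the kernel and sum: 12·3 + 8·1 + 9·1 + 12·-1 + 1·2 + 18·1.
Output[0,1]: The receptive field on the input at this output position is [11 5 5 / 12 1 5 / 4 14 3]. Elementwise product with the kernel and sum: 11·3 + 5·1 + 1·1 + 5·-1 + 4·2 + 14·1.

61 56 35
32 84 35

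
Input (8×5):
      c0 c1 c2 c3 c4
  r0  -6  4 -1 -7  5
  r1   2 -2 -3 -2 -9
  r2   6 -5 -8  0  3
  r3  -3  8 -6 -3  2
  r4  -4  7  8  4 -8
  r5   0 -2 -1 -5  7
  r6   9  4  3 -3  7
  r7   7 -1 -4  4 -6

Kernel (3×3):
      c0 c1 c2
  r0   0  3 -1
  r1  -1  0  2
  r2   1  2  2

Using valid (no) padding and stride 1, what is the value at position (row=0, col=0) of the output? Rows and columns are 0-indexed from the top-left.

-15

The receptive field on the input at this output position is [-6 4 -1 / 2 -2 -3 / 6 -5 -8]. Elementwise product with the kernel and sum: 4·3 + -1·-1 + 2·-1 + -3·2 + 6·1 + -5·2 + -8·2.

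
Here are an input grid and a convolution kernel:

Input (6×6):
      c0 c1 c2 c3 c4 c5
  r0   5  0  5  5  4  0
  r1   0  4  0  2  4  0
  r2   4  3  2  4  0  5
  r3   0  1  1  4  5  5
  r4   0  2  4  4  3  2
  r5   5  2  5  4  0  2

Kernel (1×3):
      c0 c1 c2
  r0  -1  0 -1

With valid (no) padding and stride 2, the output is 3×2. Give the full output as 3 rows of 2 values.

Output[0,0]: The receptive field on the input at this output position is [5 0 5]. Elementwise product with the kernel and sum: 5·-1 + 5·-1.

-10 -9
-6 -2
-4 -7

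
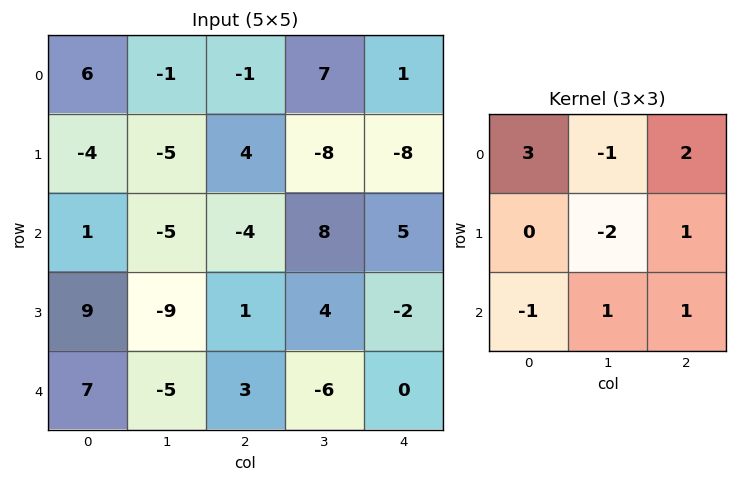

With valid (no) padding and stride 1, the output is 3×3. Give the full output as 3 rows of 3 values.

Output[0,0]: The receptive field on the input at this output position is [6 -1 -1 / -4 -5 4 / 1 -5 -4]. Elementwise product with the kernel and sum: 6·3 + -1·-1 + -1·2 + -5·-2 + 4·1 + 1·-1 + -5·1 + -4·1.
Output[0,1]: The receptive field on the input at this output position is [-1 -1 7 / -5 4 -8 / -5 -4 8]. Elementwise product with the kernel and sum: -1·3 + -1·-1 + 7·2 + 4·-2 + -8·1 + -5·-1 + -4·1 + 8·1.

21 5 17
-10 -5 -6
10 9 -29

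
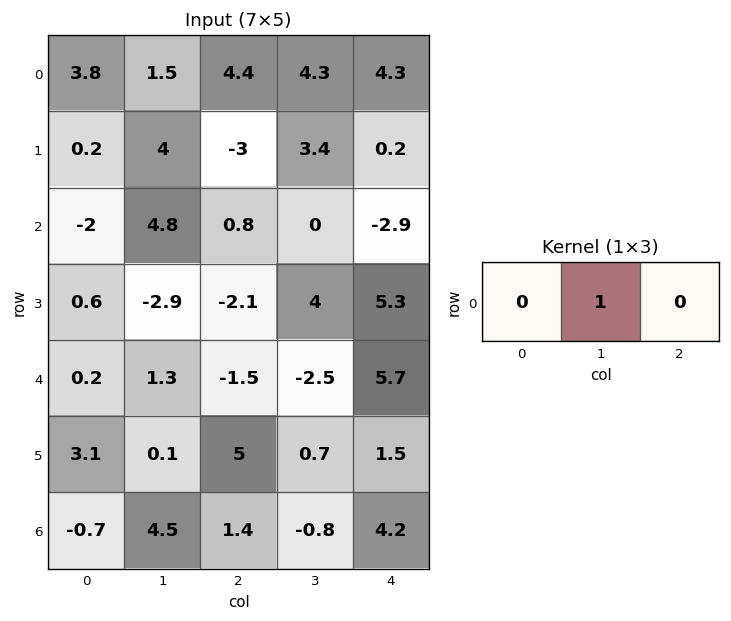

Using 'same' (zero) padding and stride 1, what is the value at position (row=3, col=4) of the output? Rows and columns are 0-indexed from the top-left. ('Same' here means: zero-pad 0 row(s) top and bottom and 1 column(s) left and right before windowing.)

The receptive field on the zero-padded input at this output position is [4 5.3 0]. Elementwise product with the kernel and sum: 5.3·1.

5.3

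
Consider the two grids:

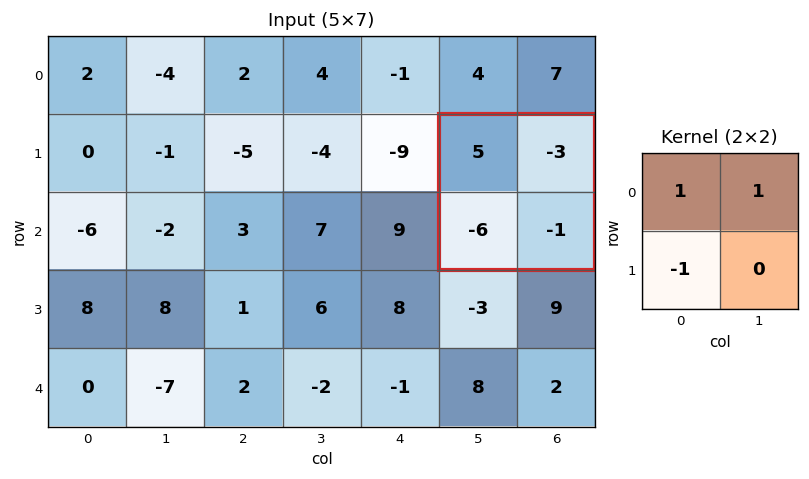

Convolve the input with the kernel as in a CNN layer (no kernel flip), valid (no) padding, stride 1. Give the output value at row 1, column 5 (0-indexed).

8

The receptive field on the input at this output position is [5 -3 / -6 -1]. Elementwise product with the kernel and sum: 5·1 + -3·1 + -6·-1.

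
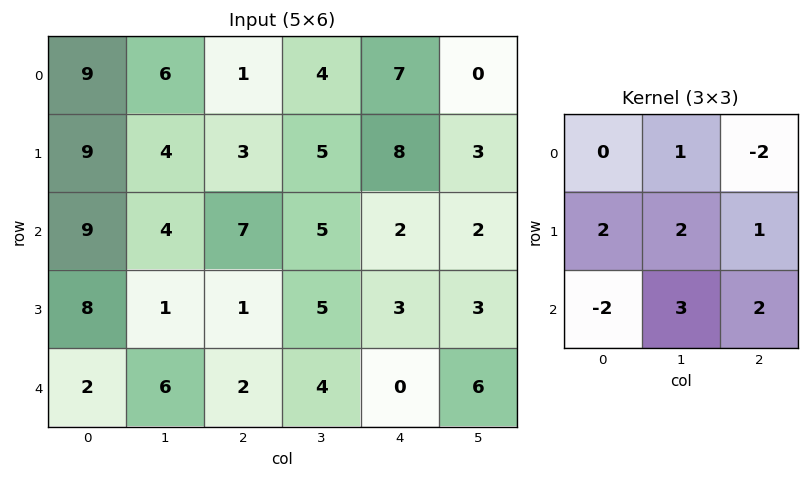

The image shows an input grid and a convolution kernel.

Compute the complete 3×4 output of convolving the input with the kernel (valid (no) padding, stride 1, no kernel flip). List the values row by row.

41 35 19 36
20 31 34 23
27 8 24 21

Output[0,0]: The receptive field on the input at this output position is [9 6 1 / 9 4 3 / 9 4 7]. Elementwise product with the kernel and sum: 6·1 + 1·-2 + 9·2 + 4·2 + 3·1 + 9·-2 + 4·3 + 7·2.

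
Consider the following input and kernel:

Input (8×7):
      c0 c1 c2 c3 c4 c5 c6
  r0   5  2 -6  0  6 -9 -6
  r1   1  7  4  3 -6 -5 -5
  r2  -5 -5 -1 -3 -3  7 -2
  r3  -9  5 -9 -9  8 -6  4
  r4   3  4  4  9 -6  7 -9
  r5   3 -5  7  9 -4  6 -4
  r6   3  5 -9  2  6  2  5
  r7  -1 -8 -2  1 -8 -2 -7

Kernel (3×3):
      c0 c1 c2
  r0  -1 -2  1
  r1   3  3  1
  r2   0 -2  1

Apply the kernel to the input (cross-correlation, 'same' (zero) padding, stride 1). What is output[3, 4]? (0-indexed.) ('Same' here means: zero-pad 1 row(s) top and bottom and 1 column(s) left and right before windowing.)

The receptive field on the zero-padded input at this output position is [-3 -3 7 / -9 8 -6 / 9 -6 7]. Elementwise product with the kernel and sum: -3·-1 + -3·-2 + 7·1 + -9·3 + 8·3 + -6·1 + -6·-2 + 7·1.

26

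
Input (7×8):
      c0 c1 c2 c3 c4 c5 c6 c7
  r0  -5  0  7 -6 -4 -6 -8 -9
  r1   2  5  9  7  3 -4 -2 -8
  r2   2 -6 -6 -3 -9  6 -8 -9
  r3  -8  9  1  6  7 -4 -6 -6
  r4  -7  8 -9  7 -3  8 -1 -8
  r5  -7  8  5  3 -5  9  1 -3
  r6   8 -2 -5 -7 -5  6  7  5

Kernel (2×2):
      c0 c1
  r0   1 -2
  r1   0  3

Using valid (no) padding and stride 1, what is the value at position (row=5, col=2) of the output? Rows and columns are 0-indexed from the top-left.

The receptive field on the input at this output position is [5 3 / -5 -7]. Elementwise product with the kernel and sum: 5·1 + 3·-2 + -7·3.

-22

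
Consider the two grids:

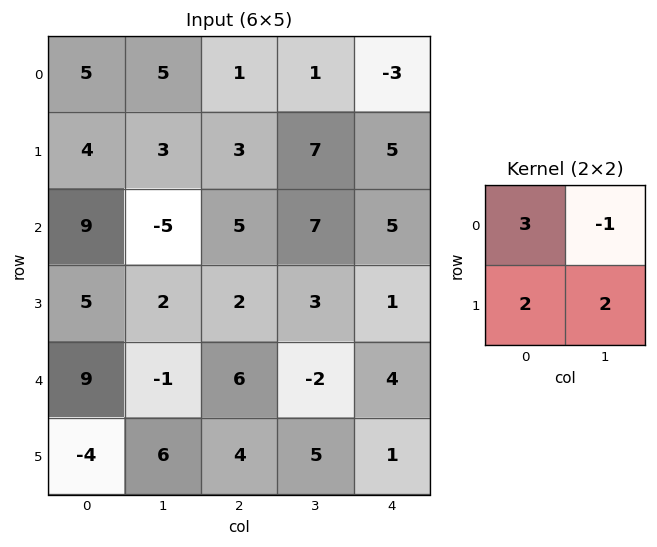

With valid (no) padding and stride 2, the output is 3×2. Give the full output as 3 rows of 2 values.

Output[0,0]: The receptive field on the input at this output position is [5 5 / 4 3]. Elementwise product with the kernel and sum: 5·3 + 5·-1 + 4·2 + 3·2.
Output[0,1]: The receptive field on the input at this output position is [1 1 / 3 7]. Elementwise product with the kernel and sum: 1·3 + 1·-1 + 3·2 + 7·2.

24 22
46 18
32 38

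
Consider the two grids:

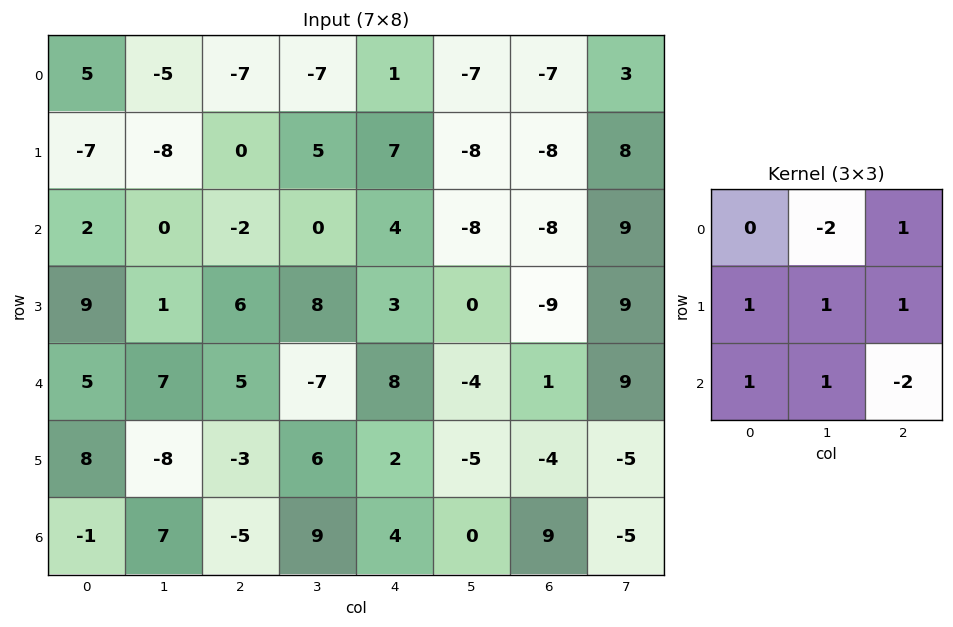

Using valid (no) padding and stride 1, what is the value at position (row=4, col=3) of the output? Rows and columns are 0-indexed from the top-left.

-4

The receptive field on the input at this output position is [-7 8 -4 / 6 2 -5 / 9 4 0]. Elementwise product with the kernel and sum: 8·-2 + -4·1 + 6·1 + 2·1 + -5·1 + 9·1 + 4·1 + 0·-2.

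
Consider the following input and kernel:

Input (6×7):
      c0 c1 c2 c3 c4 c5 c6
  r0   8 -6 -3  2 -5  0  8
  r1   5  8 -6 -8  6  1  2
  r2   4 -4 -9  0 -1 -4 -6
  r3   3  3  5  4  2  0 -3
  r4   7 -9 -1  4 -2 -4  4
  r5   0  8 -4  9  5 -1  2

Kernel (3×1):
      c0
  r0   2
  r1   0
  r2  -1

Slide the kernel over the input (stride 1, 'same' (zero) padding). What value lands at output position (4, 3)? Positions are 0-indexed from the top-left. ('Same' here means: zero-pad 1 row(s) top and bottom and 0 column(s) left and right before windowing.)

-1

The receptive field on the zero-padded input at this output position is [4 / 4 / 9]. Elementwise product with the kernel and sum: 4·2 + 9·-1.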